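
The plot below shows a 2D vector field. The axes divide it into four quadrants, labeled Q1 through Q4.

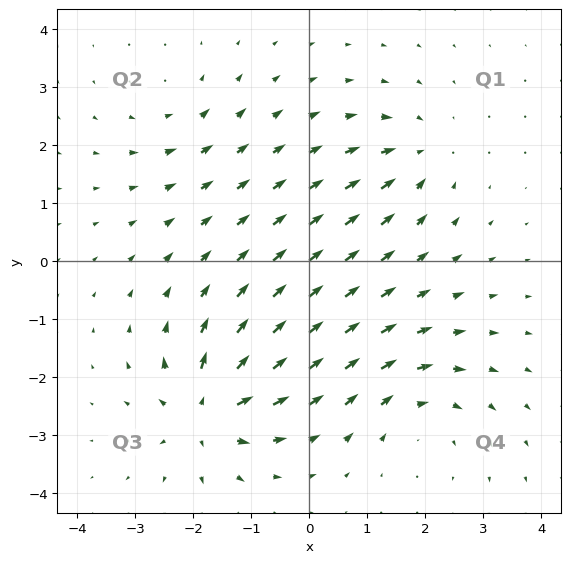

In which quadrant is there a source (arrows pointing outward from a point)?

Q3

The source sits at approximately (-1.8, -2.6), which lies in quadrant Q3. The divergence there is about +7, positive as expected for a source.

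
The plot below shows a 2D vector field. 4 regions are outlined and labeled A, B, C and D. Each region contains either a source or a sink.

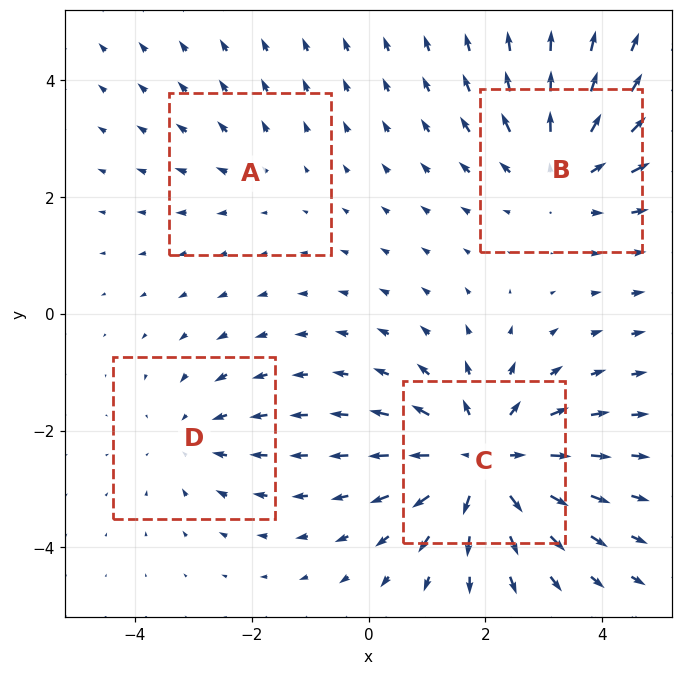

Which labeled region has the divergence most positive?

C

Divergence at each region's feature centre — A: about +2, B: about +4, C: about +6, D: about -3. Region C is most positive.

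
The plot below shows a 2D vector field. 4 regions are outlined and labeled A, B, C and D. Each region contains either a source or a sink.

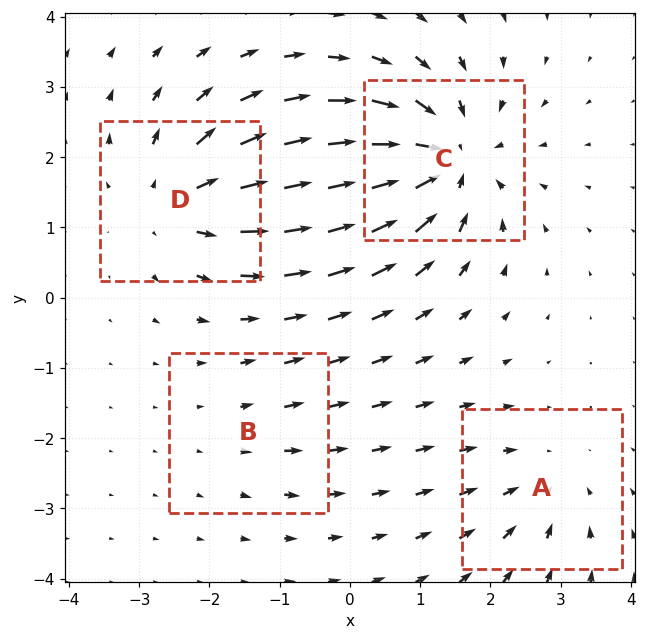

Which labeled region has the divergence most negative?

Divergence at each region's feature centre — A: about -4, B: about +2, C: about -7, D: about +5. Region C is most negative.

C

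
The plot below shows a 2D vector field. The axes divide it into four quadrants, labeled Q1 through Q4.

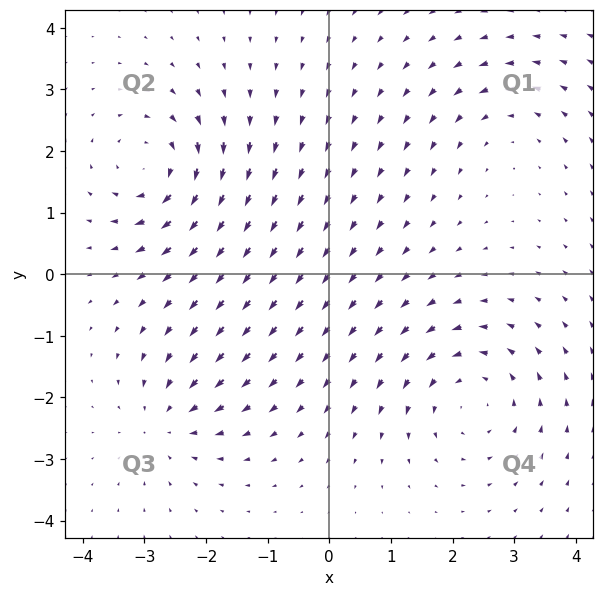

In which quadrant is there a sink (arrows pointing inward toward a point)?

The sink sits at approximately (-2.6, -2.4), which lies in quadrant Q3. The divergence there is about -4, negative as expected for a sink.

Q3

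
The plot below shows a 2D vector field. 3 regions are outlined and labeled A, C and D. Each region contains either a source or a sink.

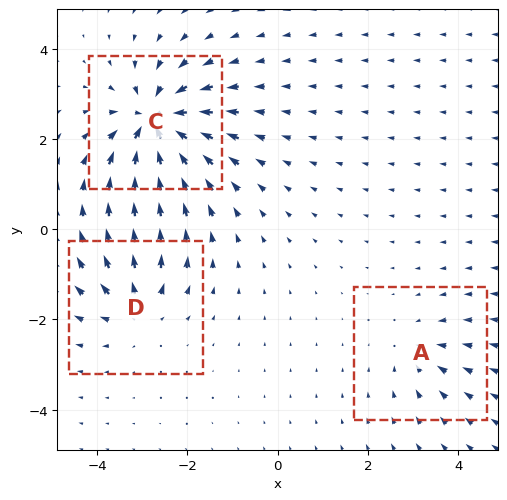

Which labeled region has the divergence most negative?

C

Divergence at each region's feature centre — A: about -3, C: about -7, D: about +4. Region C is most negative.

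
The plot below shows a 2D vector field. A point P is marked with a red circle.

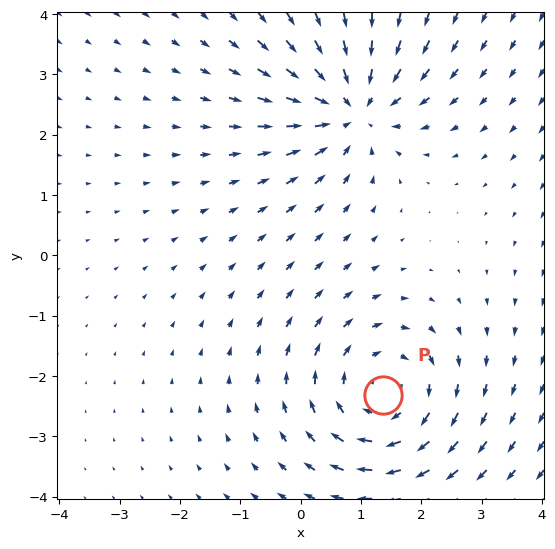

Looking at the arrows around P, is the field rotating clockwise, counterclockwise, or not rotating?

Near P at (1.4, -2.3) the arrows circulate clockwise. The curl (z-component) there is about -3; negative curl means clockwise rotation.

clockwise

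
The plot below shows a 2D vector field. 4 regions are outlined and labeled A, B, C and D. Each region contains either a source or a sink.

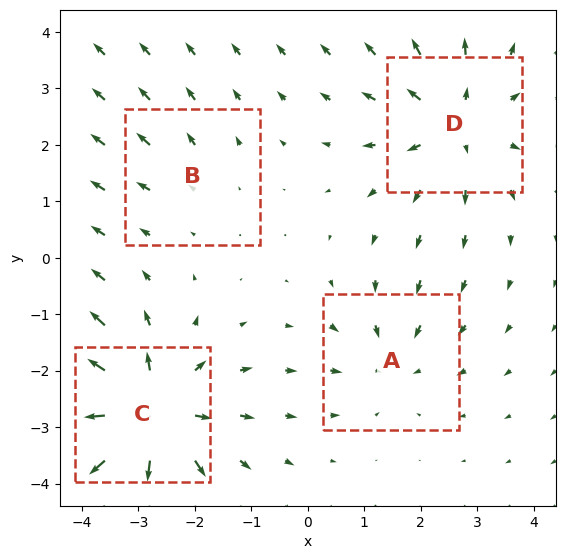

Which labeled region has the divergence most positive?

C

Divergence at each region's feature centre — A: about -3, B: about +2, C: about +8, D: about +5. Region C is most positive.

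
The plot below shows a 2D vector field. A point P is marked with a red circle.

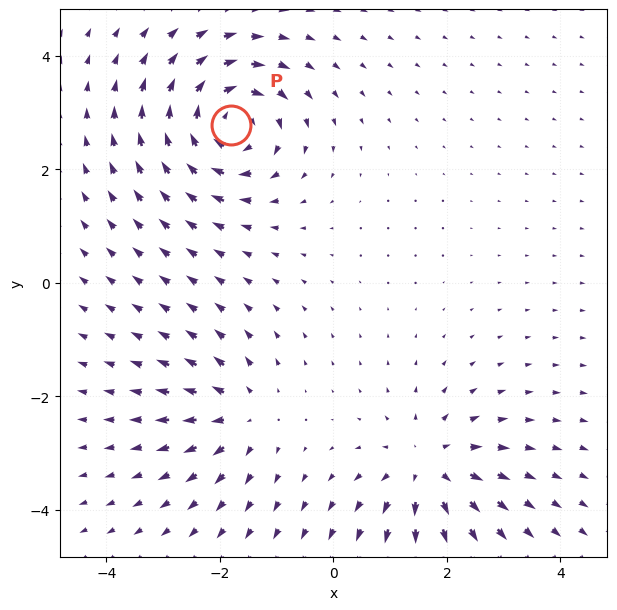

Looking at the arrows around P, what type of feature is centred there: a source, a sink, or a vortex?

At P (-1.8, 2.8) the arrows circulate clockwise. Divergence ≈0, curl about -6 — near-zero divergence with nonzero curl is a vortex.

vortex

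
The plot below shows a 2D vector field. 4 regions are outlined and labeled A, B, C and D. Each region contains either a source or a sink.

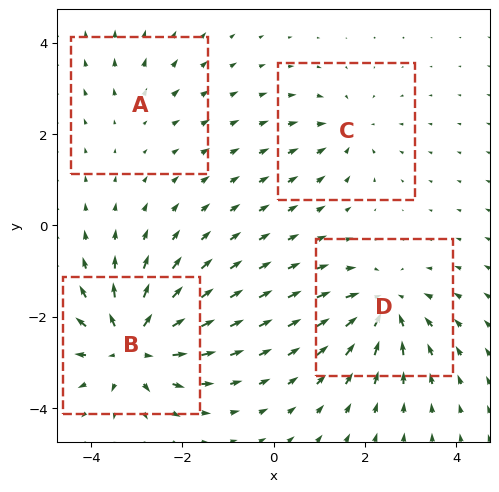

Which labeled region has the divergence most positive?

Divergence at each region's feature centre — A: about +2, B: about +8, C: about -4, D: about -6. Region B is most positive.

B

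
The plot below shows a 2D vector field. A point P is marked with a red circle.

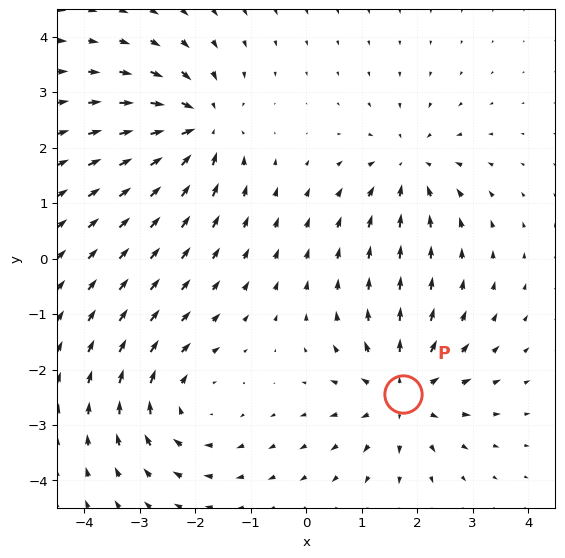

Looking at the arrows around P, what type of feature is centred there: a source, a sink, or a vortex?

At P (1.7, -2.4) the arrows spread outward. Divergence about +5, curl ≈0 — positive divergence with near-zero curl is a source.

source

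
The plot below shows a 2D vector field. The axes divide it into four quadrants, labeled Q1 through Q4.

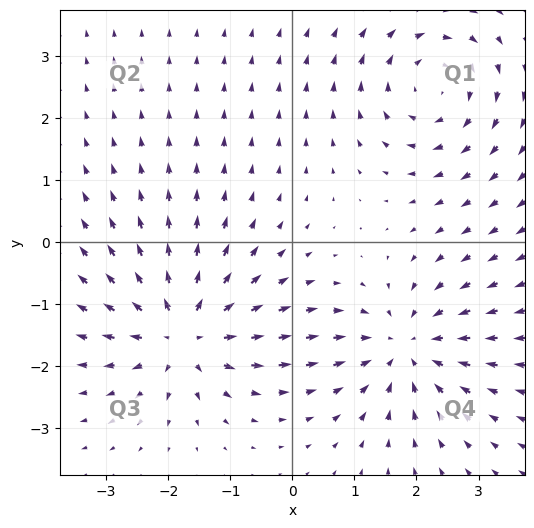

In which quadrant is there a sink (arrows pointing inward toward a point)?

Q4

The sink sits at approximately (1.8, -1.7), which lies in quadrant Q4. The divergence there is about -5, negative as expected for a sink.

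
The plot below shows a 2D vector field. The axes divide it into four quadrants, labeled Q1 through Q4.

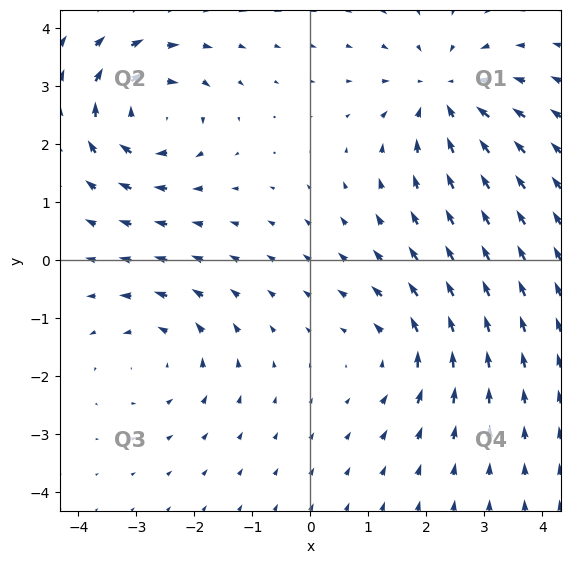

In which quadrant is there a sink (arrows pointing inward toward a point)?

The sink sits at approximately (2.3, 2.9), which lies in quadrant Q1. The divergence there is about -4, negative as expected for a sink.

Q1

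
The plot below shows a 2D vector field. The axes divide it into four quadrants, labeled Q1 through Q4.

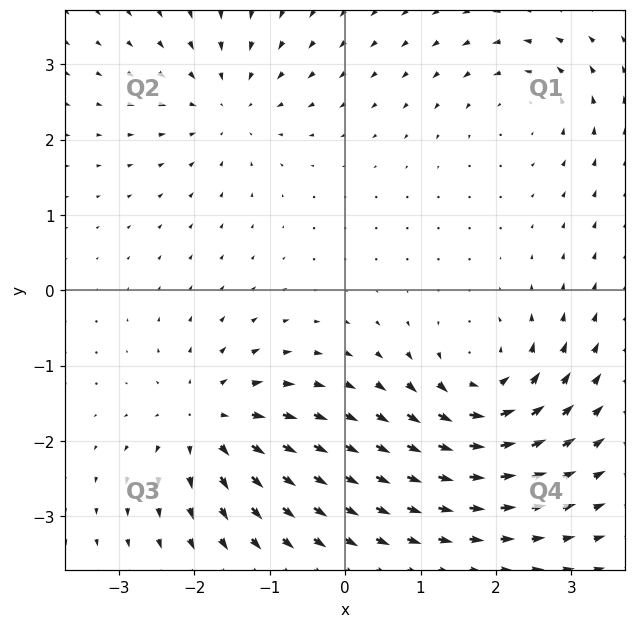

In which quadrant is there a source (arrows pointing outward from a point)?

The source sits at approximately (-1.8, -1.7), which lies in quadrant Q3. The divergence there is about +6, positive as expected for a source.

Q3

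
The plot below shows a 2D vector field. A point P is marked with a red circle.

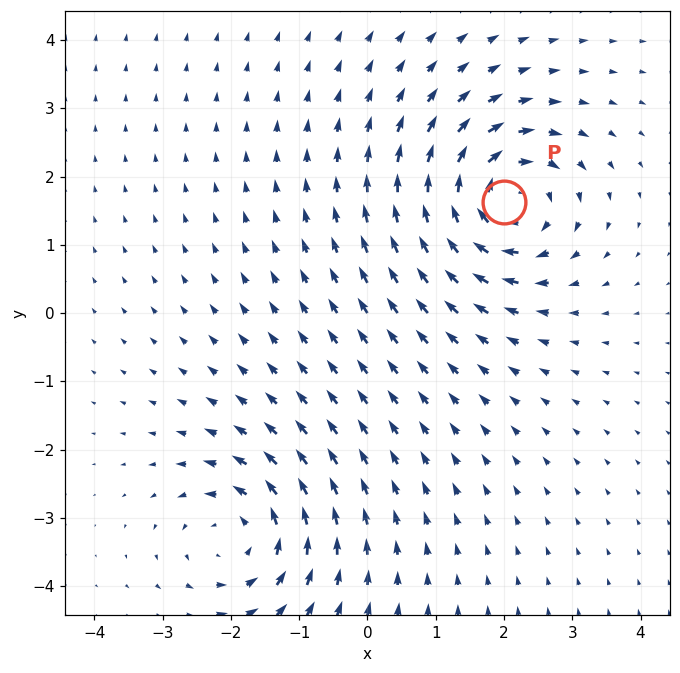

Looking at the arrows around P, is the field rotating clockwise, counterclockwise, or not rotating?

Near P at (2.0, 1.6) the arrows circulate clockwise. The curl (z-component) there is about -6; negative curl means clockwise rotation.

clockwise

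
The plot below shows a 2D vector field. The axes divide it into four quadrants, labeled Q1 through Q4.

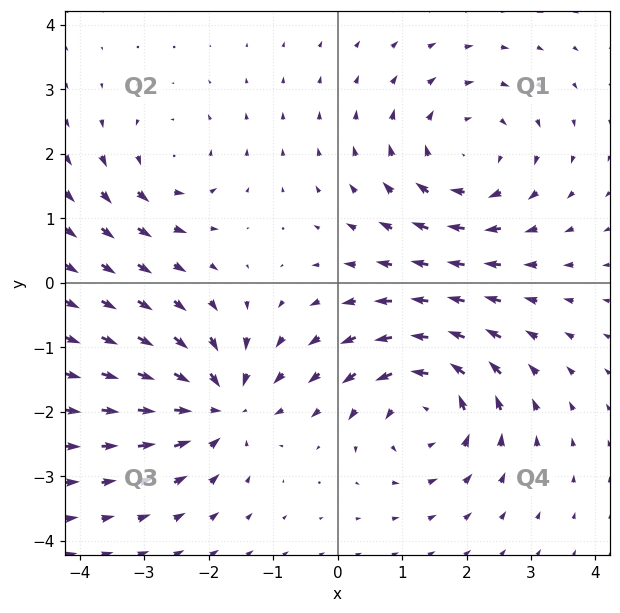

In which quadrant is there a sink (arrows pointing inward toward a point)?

Q3

The sink sits at approximately (-1.8, -1.9), which lies in quadrant Q3. The divergence there is about -5, negative as expected for a sink.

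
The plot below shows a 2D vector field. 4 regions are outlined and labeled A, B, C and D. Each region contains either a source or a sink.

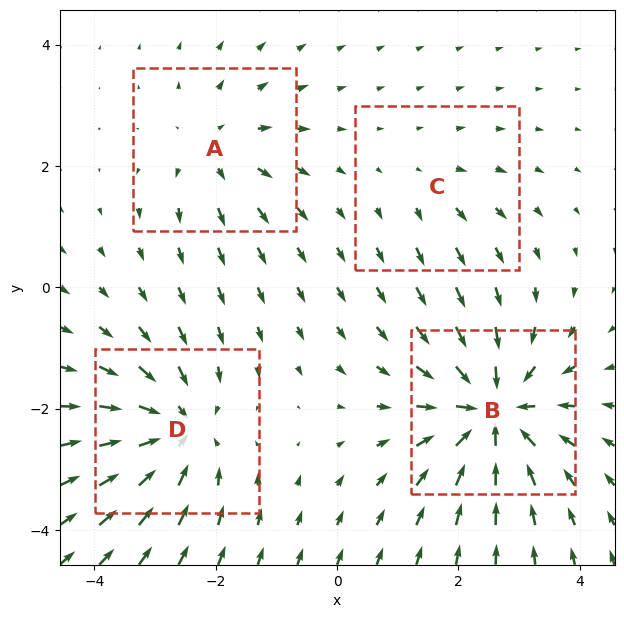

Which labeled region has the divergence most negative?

Divergence at each region's feature centre — A: about +3, B: about -7, C: about +2, D: about -5. Region B is most negative.

B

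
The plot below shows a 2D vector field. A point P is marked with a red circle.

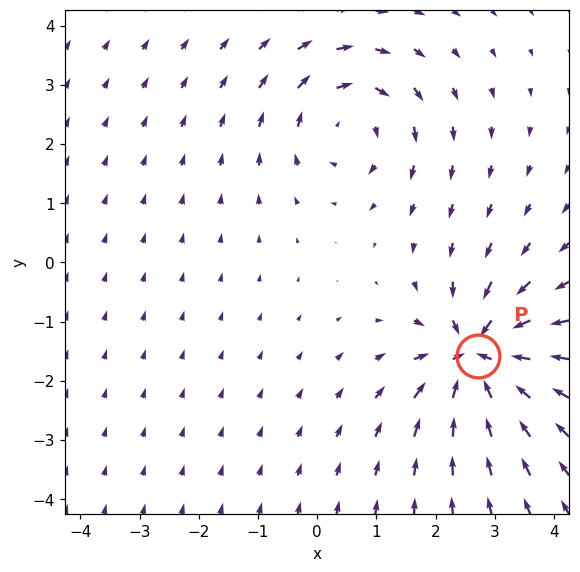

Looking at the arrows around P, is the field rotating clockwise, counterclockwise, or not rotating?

not rotating

Near P at (2.7, -1.6) the arrows show no circulation. The curl there is ≈0.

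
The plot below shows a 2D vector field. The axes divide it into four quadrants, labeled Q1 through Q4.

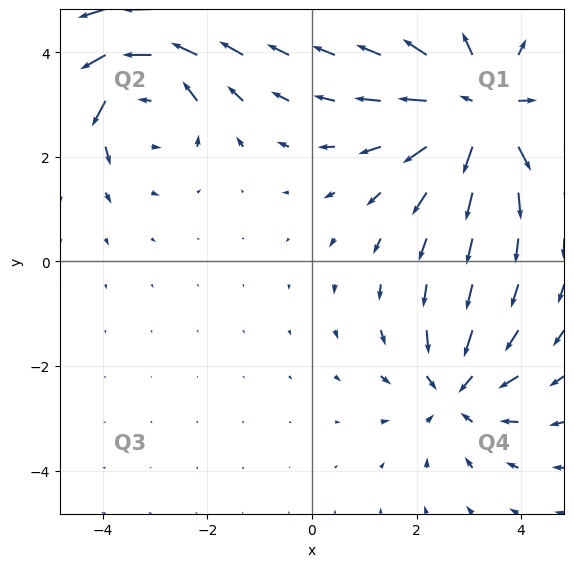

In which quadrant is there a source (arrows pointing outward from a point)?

Q1

The source sits at approximately (3.2, 2.9), which lies in quadrant Q1. The divergence there is about +4, positive as expected for a source.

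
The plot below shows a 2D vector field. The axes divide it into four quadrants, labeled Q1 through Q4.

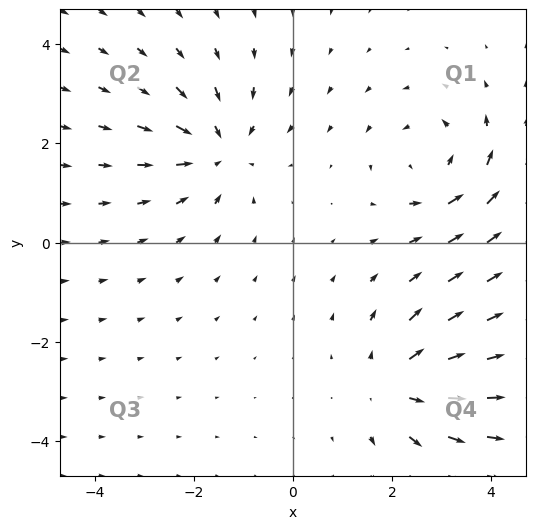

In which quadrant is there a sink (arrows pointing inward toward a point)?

Q2

The sink sits at approximately (-1.5, 1.9), which lies in quadrant Q2. The divergence there is about -4, negative as expected for a sink.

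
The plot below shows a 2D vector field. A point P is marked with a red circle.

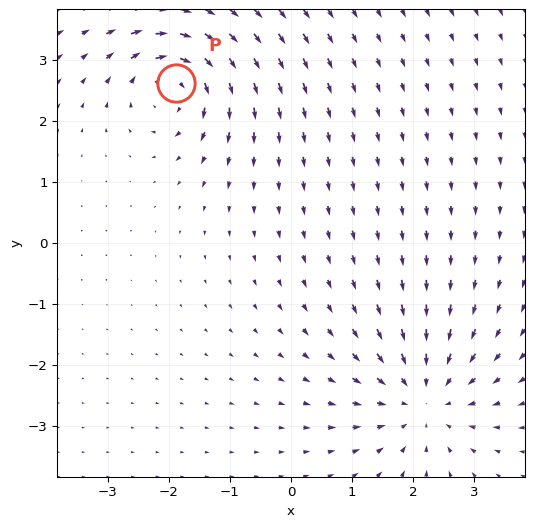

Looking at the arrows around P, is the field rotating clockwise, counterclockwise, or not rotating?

clockwise

Near P at (-1.9, 2.6) the arrows circulate clockwise. The curl (z-component) there is about -6; negative curl means clockwise rotation.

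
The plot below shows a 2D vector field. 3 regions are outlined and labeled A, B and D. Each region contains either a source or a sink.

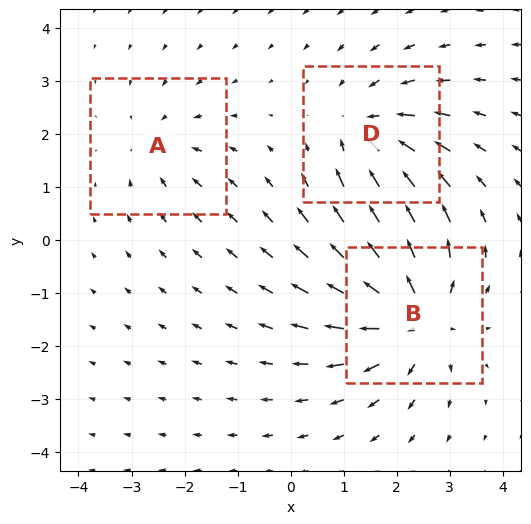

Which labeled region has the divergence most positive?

B

Divergence at each region's feature centre — A: about -2, B: about +5, D: about -3. Region B is most positive.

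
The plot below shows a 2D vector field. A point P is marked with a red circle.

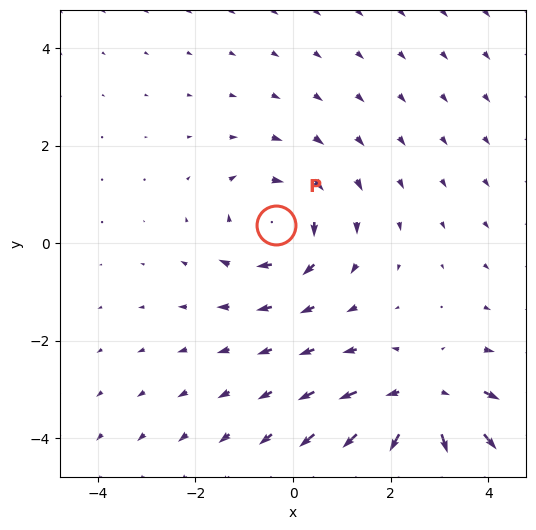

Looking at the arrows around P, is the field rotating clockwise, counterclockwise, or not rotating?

clockwise

Near P at (-0.4, 0.4) the arrows circulate clockwise. The curl (z-component) there is about -4; negative curl means clockwise rotation.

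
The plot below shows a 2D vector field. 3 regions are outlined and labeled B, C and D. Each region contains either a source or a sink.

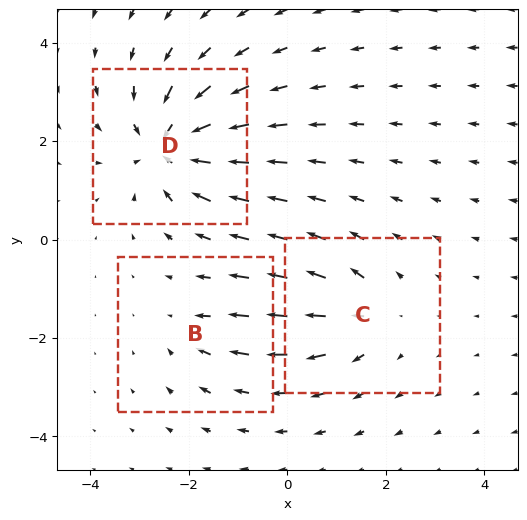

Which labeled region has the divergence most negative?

Divergence at each region's feature centre — B: about -2, C: about +3, D: about -5. Region D is most negative.

D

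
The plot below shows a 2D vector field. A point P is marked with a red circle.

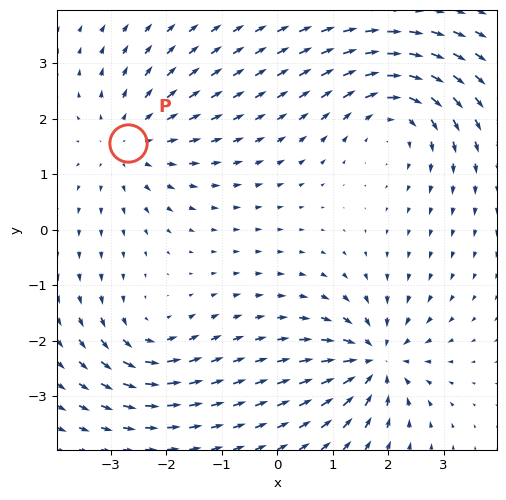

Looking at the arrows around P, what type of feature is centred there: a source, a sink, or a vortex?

source

At P (-2.7, 1.6) the arrows spread outward. Divergence about +3, curl ≈0 — positive divergence with near-zero curl is a source.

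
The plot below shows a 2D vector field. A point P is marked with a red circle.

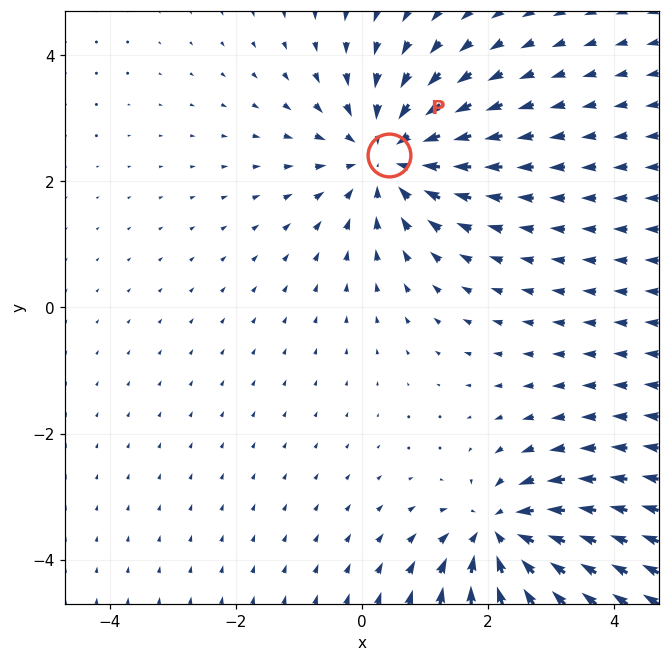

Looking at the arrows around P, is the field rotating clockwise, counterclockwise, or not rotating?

not rotating

Near P at (0.4, 2.4) the arrows show no circulation. The curl there is ≈0.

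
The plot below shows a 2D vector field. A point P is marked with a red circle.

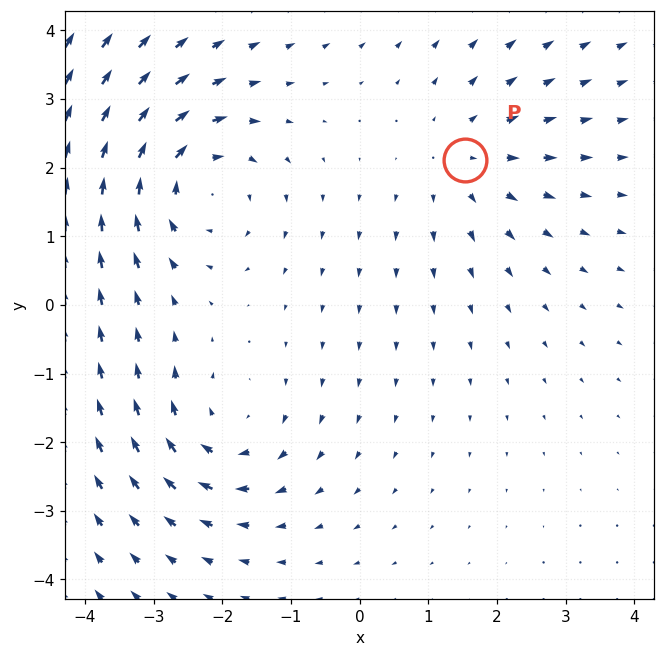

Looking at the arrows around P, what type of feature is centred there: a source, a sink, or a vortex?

source

At P (1.5, 2.1) the arrows spread outward. Divergence about +3, curl ≈0 — positive divergence with near-zero curl is a source.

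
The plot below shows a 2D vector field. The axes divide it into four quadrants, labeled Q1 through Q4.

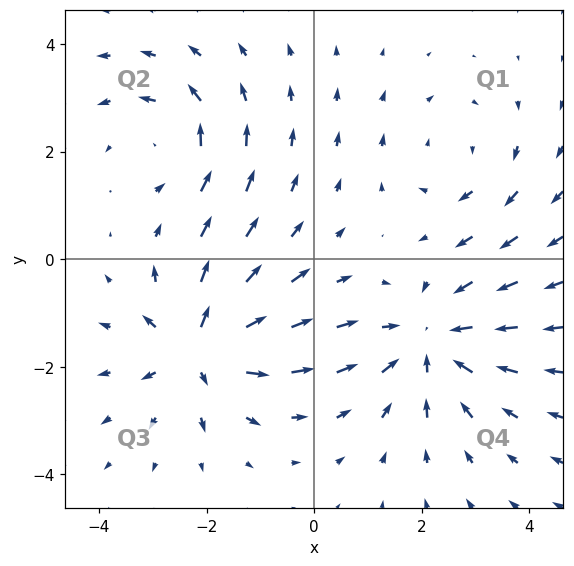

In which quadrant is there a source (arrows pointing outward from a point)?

The source sits at approximately (-2.1, -1.7), which lies in quadrant Q3. The divergence there is about +5, positive as expected for a source.

Q3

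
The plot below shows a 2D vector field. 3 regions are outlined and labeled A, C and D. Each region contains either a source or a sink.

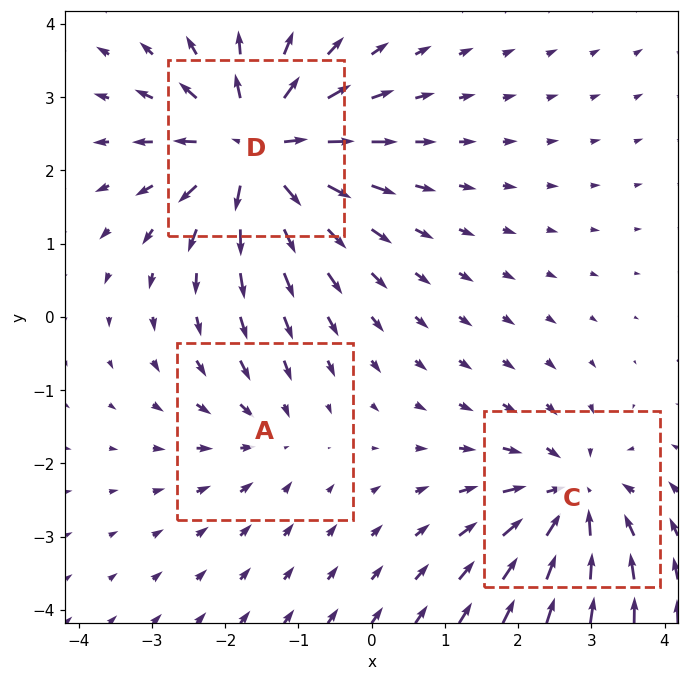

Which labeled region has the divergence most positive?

D

Divergence at each region's feature centre — A: about -2, C: about -4, D: about +6. Region D is most positive.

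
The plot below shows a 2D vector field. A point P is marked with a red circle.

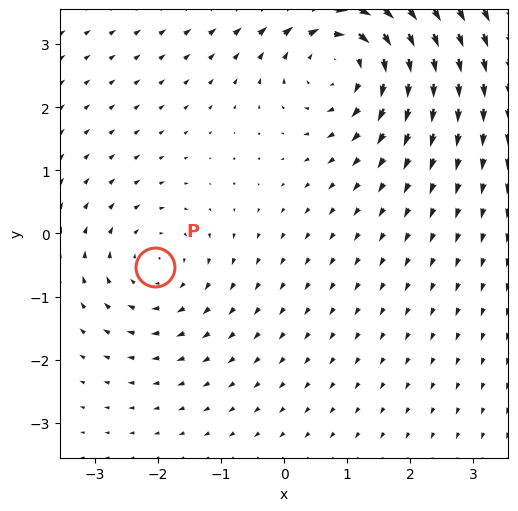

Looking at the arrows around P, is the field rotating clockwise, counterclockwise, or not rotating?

Near P at (-2.1, -0.5) the arrows circulate clockwise. The curl (z-component) there is about -2; negative curl means clockwise rotation.

clockwise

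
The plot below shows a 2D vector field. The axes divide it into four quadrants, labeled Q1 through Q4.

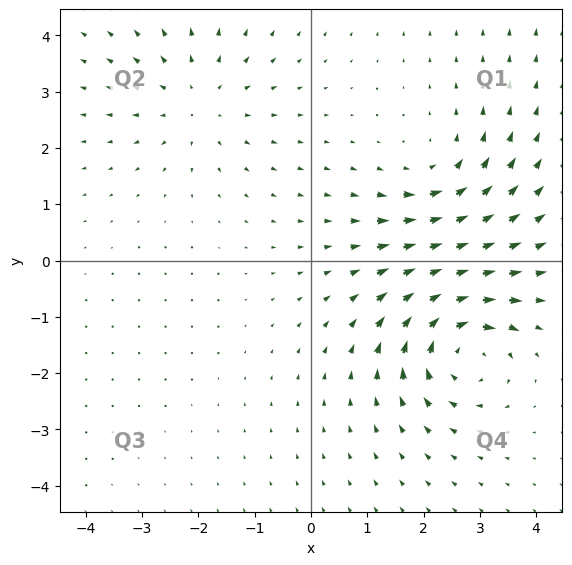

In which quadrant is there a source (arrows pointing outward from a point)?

The source sits at approximately (-2.0, 2.8), which lies in quadrant Q2. The divergence there is about +3, positive as expected for a source.

Q2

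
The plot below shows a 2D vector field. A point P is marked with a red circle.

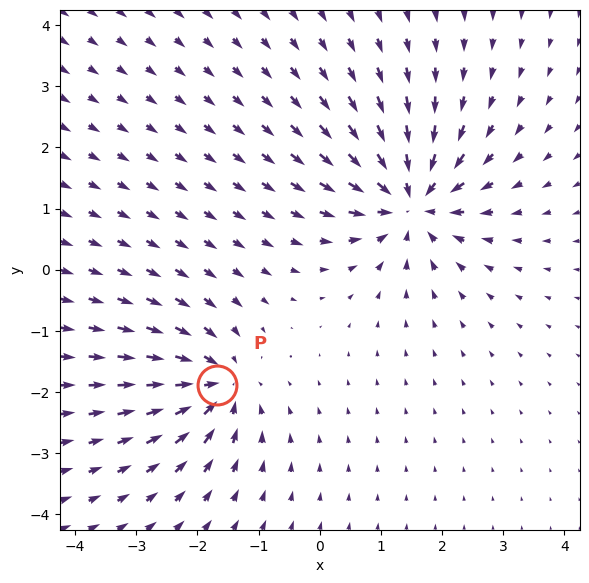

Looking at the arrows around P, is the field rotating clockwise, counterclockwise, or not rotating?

not rotating

Near P at (-1.7, -1.9) the arrows show no circulation. The curl there is ≈0.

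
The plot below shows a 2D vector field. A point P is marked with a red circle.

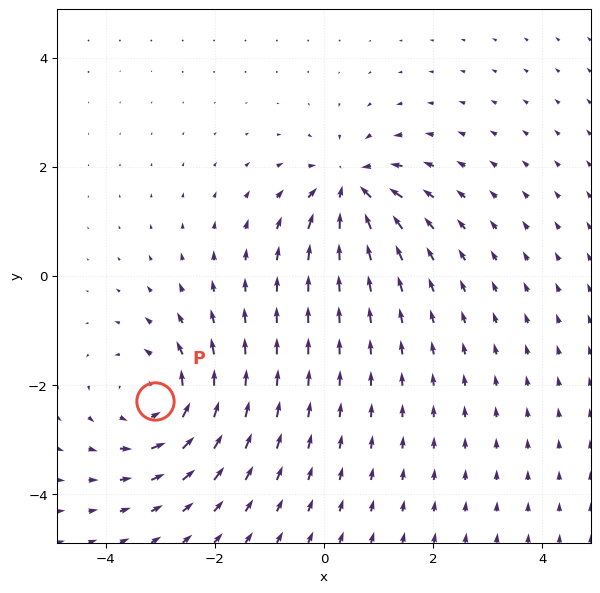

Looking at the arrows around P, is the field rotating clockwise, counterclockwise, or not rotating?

Near P at (-3.1, -2.3) the arrows circulate counterclockwise. The curl (z-component) there is about +3; positive curl means counterclockwise rotation.

counterclockwise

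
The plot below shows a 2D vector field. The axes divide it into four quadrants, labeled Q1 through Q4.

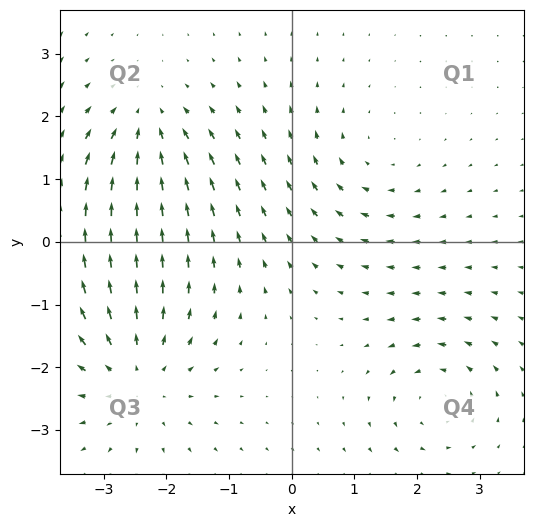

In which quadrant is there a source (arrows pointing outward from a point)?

Q3

The source sits at approximately (-2.5, -2.1), which lies in quadrant Q3. The divergence there is about +4, positive as expected for a source.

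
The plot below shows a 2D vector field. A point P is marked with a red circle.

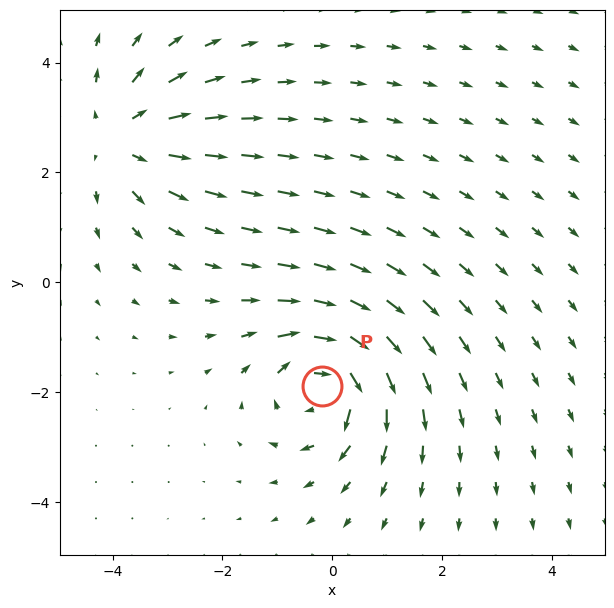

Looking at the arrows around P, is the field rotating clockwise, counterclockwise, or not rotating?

clockwise

Near P at (-0.2, -1.9) the arrows circulate clockwise. The curl (z-component) there is about -4; negative curl means clockwise rotation.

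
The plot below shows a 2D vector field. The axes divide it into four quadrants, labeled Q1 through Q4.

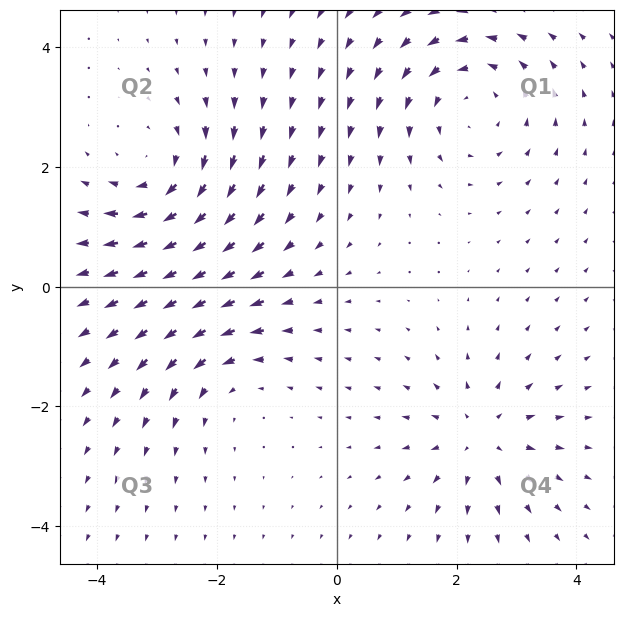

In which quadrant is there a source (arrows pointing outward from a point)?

The source sits at approximately (2.4, -2.5), which lies in quadrant Q4. The divergence there is about +4, positive as expected for a source.

Q4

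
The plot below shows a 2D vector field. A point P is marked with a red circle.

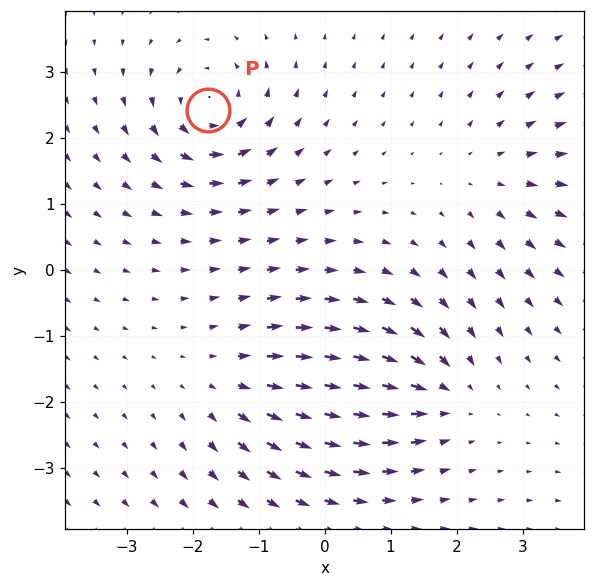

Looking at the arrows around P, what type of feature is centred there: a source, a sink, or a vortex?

At P (-1.8, 2.4) the arrows circulate counterclockwise. Divergence ≈0, curl about +5 — near-zero divergence with nonzero curl is a vortex.

vortex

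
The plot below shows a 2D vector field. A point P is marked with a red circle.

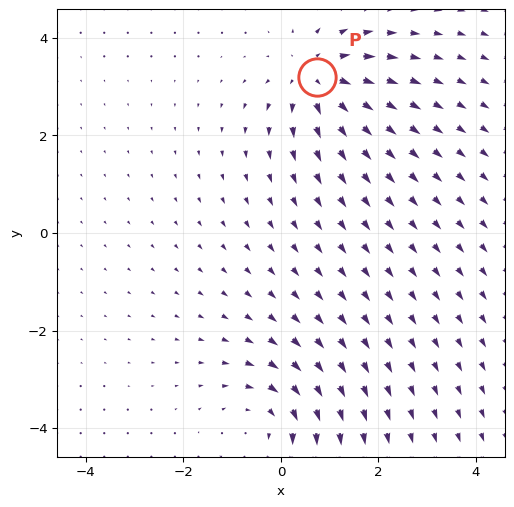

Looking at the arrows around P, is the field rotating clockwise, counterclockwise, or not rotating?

not rotating

Near P at (0.7, 3.2) the arrows show no circulation. The curl there is ≈0.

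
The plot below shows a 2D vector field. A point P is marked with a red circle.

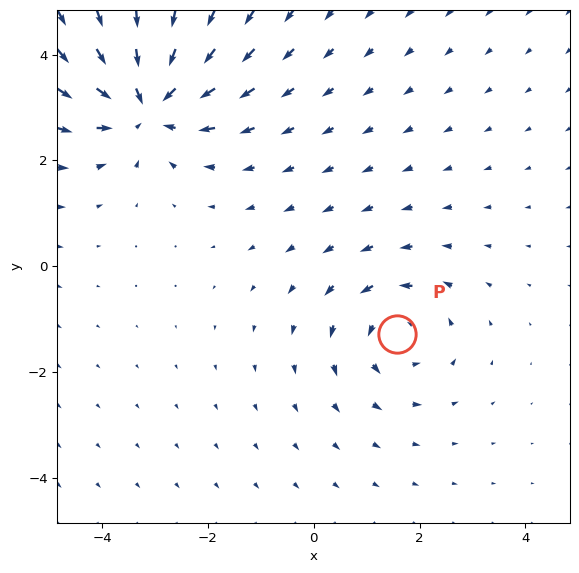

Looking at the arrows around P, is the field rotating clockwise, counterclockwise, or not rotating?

Near P at (1.6, -1.3) the arrows circulate counterclockwise. The curl (z-component) there is about +3; positive curl means counterclockwise rotation.

counterclockwise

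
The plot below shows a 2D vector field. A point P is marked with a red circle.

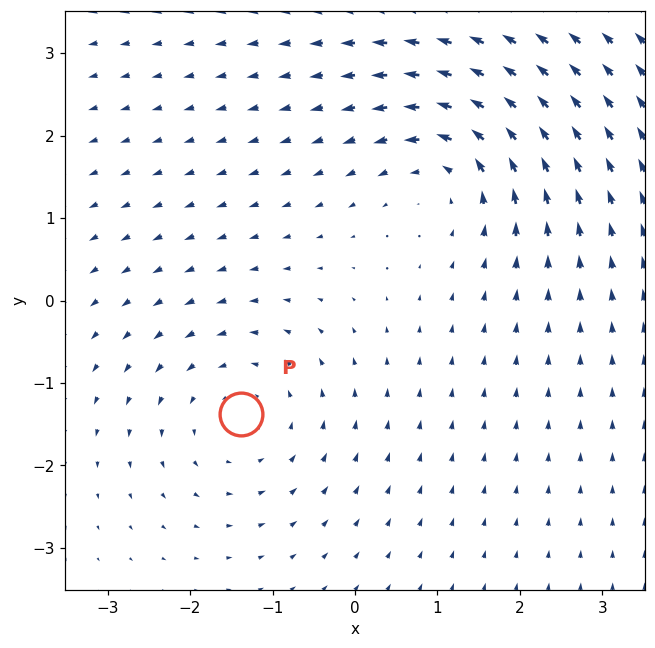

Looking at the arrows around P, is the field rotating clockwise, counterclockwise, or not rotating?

Near P at (-1.4, -1.4) the arrows circulate counterclockwise. The curl (z-component) there is about +3; positive curl means counterclockwise rotation.

counterclockwise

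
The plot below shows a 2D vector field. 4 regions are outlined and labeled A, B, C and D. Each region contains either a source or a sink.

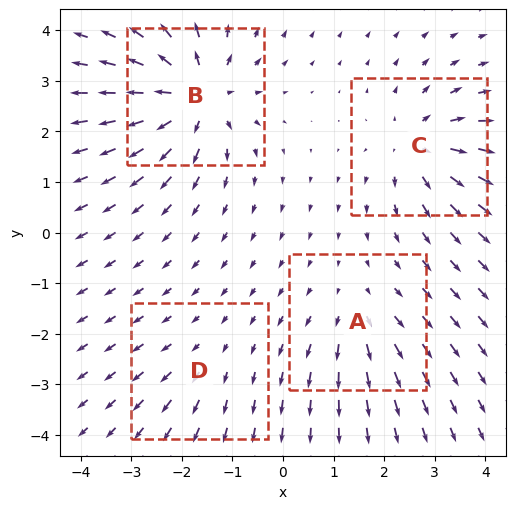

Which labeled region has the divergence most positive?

Divergence at each region's feature centre — A: about +4, B: about +8, C: about +6, D: about +2. Region B is most positive.

B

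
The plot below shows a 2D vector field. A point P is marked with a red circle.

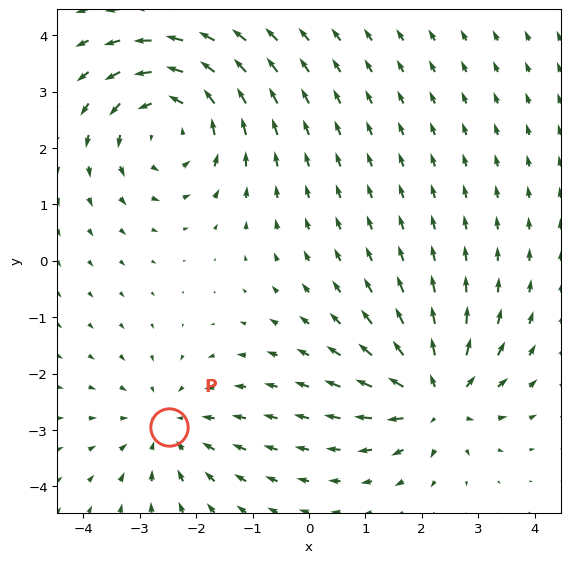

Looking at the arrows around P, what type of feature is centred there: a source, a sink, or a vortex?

sink

At P (-2.5, -2.9) the arrows converge inward. Divergence about -2, curl ≈0 — negative divergence with near-zero curl is a sink.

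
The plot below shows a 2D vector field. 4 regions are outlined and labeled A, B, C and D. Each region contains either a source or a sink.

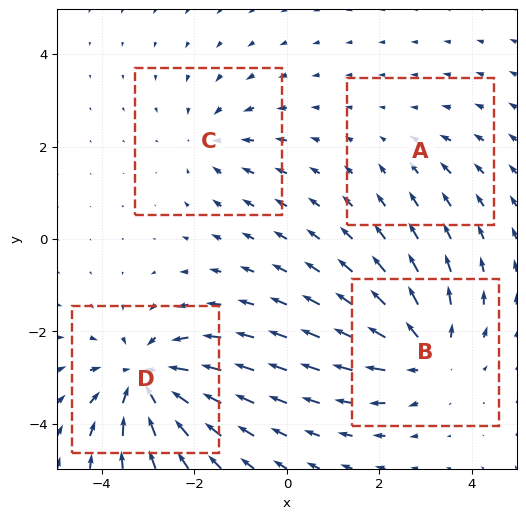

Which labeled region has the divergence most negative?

Divergence at each region's feature centre — A: about -2, B: about +5, C: about -3, D: about -6. Region D is most negative.

D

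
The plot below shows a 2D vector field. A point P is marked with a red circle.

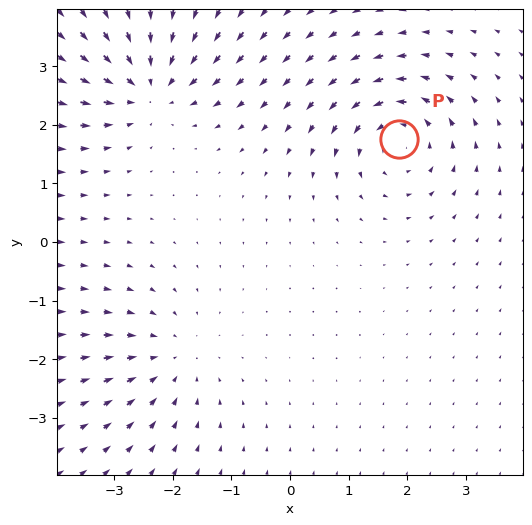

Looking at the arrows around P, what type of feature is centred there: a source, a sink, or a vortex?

At P (1.9, 1.8) the arrows circulate counterclockwise. Divergence ≈0, curl about +4 — near-zero divergence with nonzero curl is a vortex.

vortex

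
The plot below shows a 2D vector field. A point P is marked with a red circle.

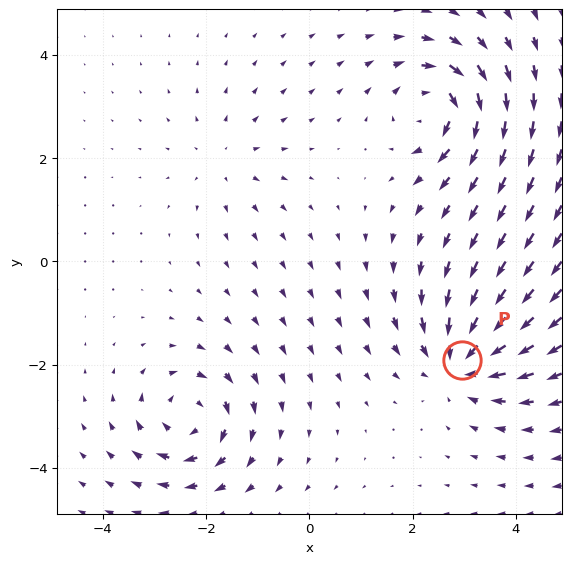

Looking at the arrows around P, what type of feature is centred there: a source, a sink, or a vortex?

At P (3.0, -1.9) the arrows converge inward. Divergence about -6, curl ≈0 — negative divergence with near-zero curl is a sink.

sink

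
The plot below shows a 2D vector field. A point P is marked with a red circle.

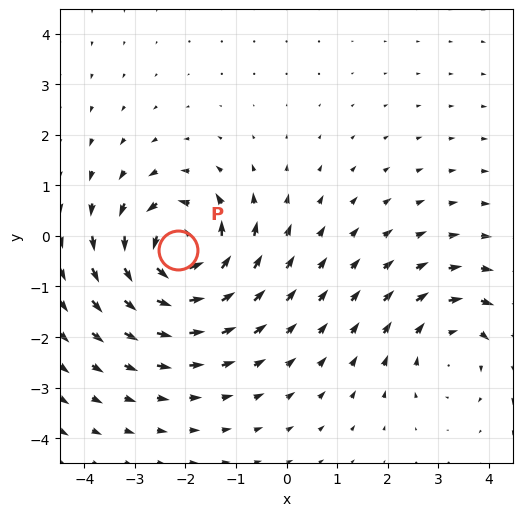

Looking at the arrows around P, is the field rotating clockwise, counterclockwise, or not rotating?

counterclockwise

Near P at (-2.1, -0.3) the arrows circulate counterclockwise. The curl (z-component) there is about +5; positive curl means counterclockwise rotation.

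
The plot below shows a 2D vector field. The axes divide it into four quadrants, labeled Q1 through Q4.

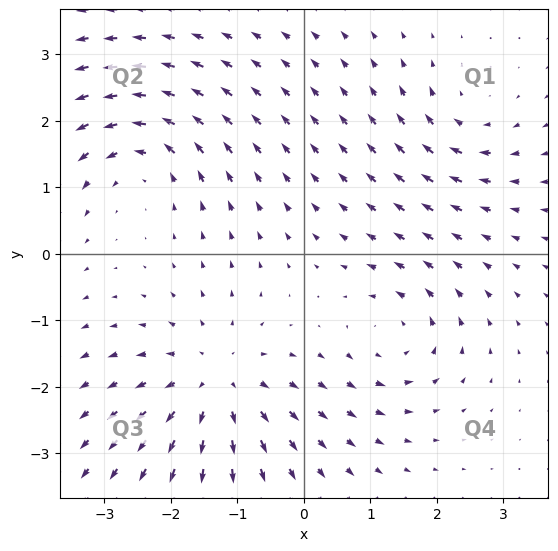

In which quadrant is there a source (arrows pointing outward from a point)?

Q3

The source sits at approximately (-1.3, -1.9), which lies in quadrant Q3. The divergence there is about +5, positive as expected for a source.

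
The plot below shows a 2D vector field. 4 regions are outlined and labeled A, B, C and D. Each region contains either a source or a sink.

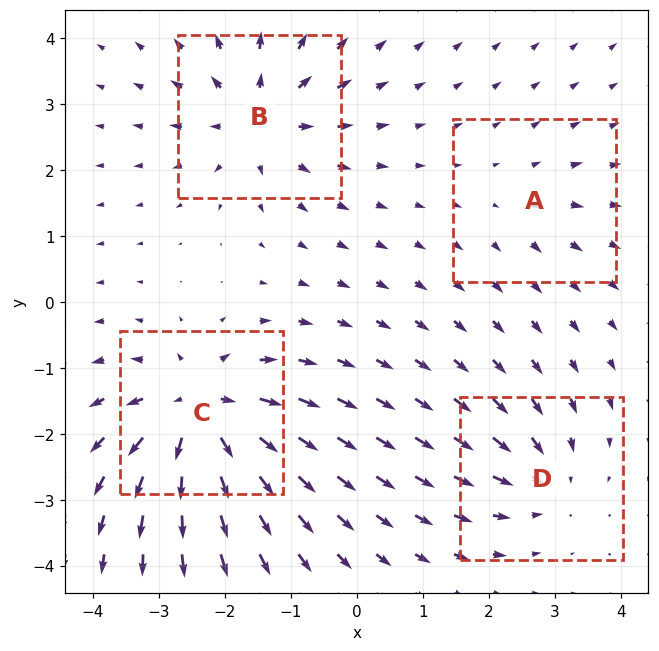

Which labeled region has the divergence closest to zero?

A

Divergence at each region's feature centre — A: about +2, B: about +6, C: about +8, D: about -4. Region A is closest to zero.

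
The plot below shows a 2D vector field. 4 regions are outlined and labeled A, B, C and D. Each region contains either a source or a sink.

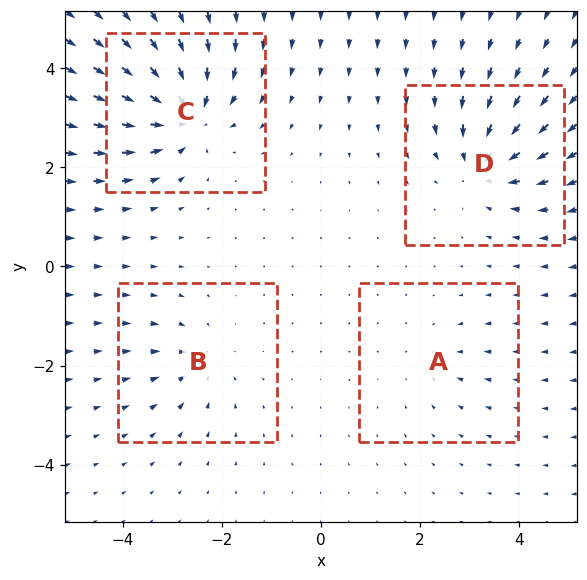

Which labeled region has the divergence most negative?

Divergence at each region's feature centre — A: about -2, B: about -4, C: about -8, D: about -6. Region C is most negative.

C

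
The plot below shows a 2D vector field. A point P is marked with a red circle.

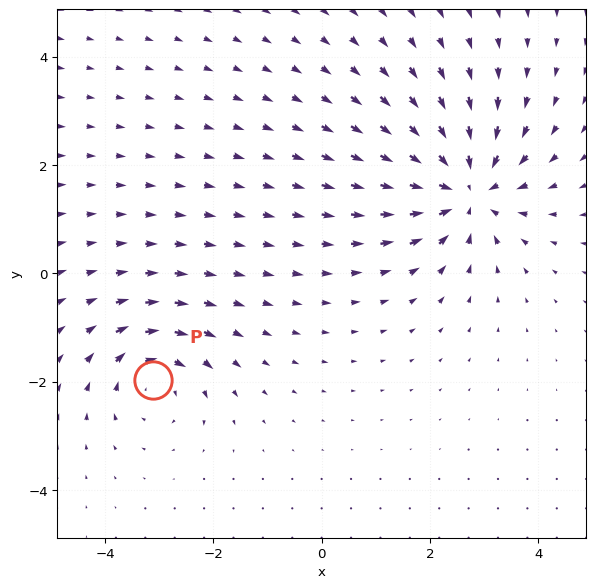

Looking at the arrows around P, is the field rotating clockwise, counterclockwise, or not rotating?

Near P at (-3.1, -2.0) the arrows circulate clockwise. The curl (z-component) there is about -4; negative curl means clockwise rotation.

clockwise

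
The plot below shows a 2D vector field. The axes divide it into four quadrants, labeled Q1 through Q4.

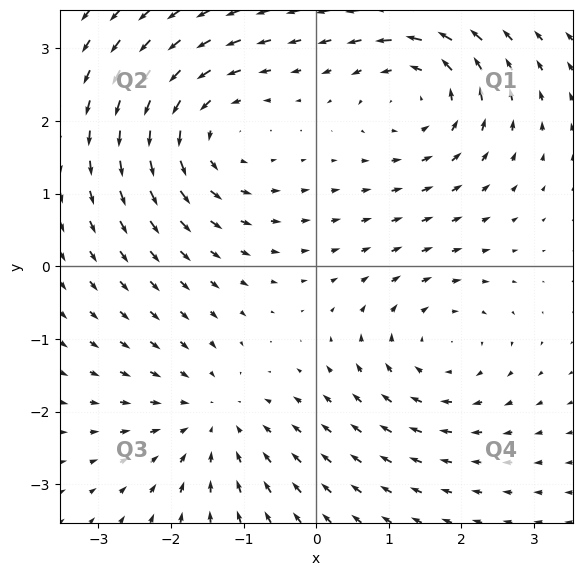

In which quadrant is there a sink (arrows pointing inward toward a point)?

Q3

The sink sits at approximately (-1.4, -2.1), which lies in quadrant Q3. The divergence there is about -3, negative as expected for a sink.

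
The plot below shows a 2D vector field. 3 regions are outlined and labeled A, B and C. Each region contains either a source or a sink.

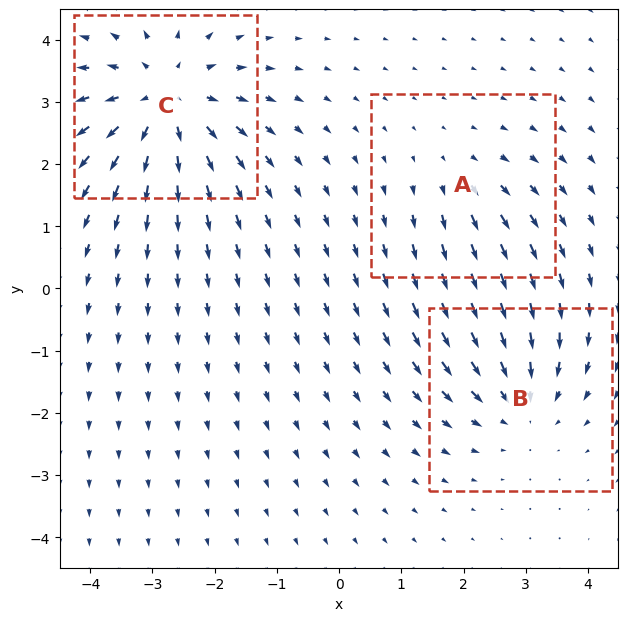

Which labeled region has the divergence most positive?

Divergence at each region's feature centre — A: about +2, B: about -3, C: about +5. Region C is most positive.

C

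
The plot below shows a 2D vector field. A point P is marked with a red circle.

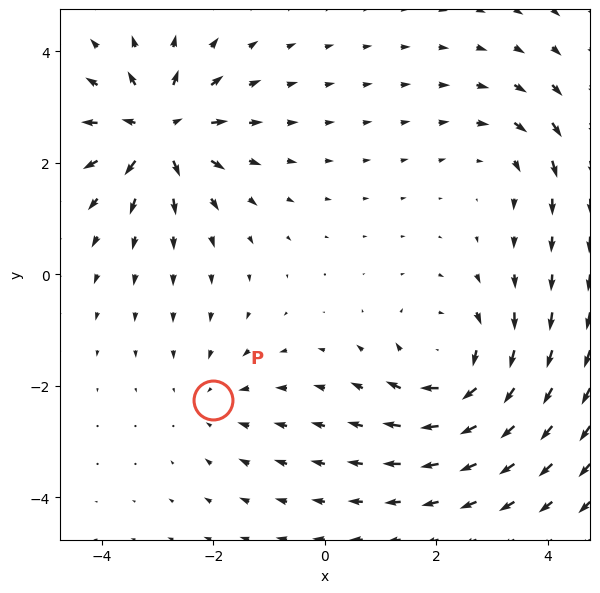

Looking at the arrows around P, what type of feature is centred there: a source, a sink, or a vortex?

At P (-2.0, -2.3) the arrows converge inward. Divergence about -2, curl ≈0 — negative divergence with near-zero curl is a sink.

sink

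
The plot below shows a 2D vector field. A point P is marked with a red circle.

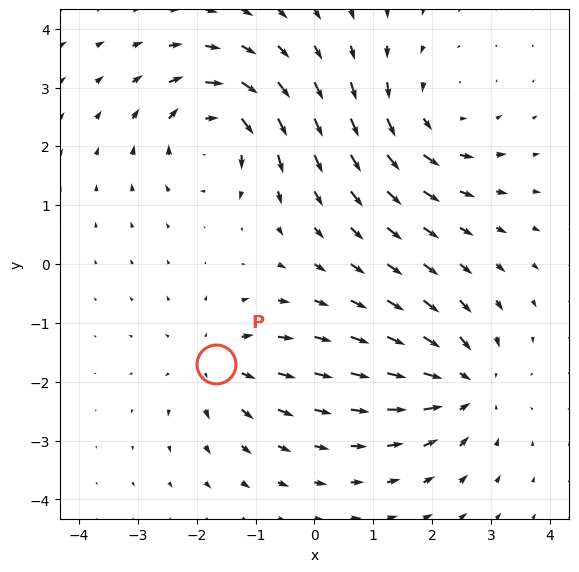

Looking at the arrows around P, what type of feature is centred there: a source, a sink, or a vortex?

source

At P (-1.7, -1.7) the arrows spread outward. Divergence about +3, curl ≈0 — positive divergence with near-zero curl is a source.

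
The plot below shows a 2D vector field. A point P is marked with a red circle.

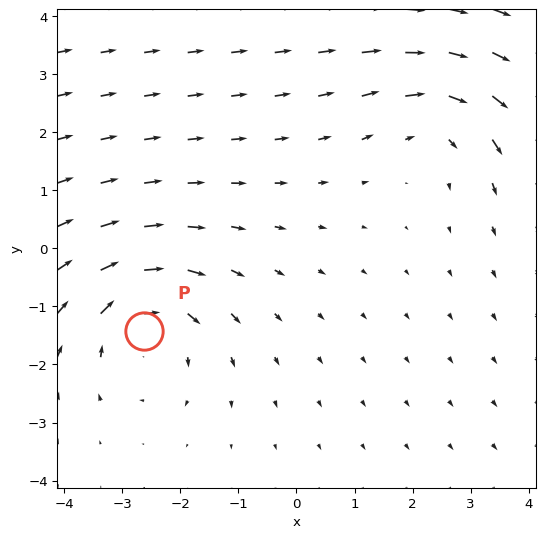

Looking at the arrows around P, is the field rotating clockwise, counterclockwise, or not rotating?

Near P at (-2.6, -1.4) the arrows circulate clockwise. The curl (z-component) there is about -3; negative curl means clockwise rotation.

clockwise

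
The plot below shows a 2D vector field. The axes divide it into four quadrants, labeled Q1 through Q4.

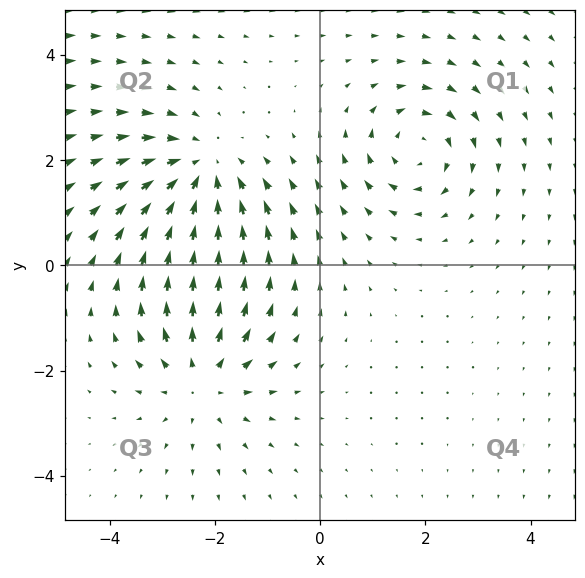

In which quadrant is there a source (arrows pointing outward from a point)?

Q3

The source sits at approximately (-2.3, -2.1), which lies in quadrant Q3. The divergence there is about +4, positive as expected for a source.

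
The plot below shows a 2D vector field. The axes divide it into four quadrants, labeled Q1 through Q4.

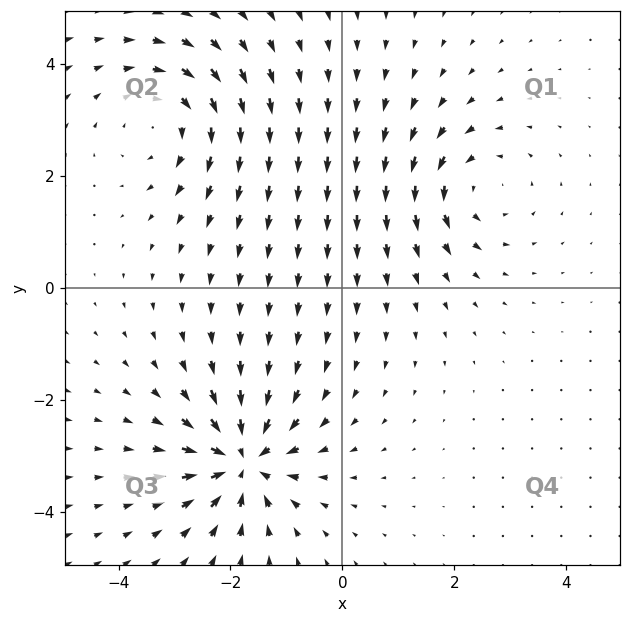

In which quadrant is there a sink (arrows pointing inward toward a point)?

The sink sits at approximately (-1.8, -3.1), which lies in quadrant Q3. The divergence there is about -7, negative as expected for a sink.

Q3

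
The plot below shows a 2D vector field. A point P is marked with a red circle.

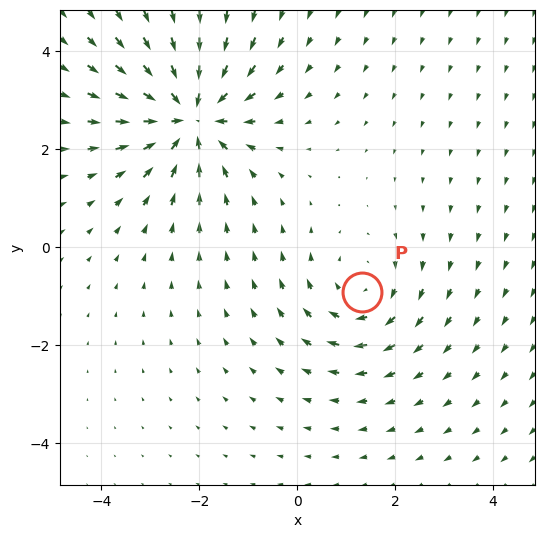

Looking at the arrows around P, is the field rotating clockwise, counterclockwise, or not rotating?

Near P at (1.3, -0.9) the arrows circulate clockwise. The curl (z-component) there is about -2; negative curl means clockwise rotation.

clockwise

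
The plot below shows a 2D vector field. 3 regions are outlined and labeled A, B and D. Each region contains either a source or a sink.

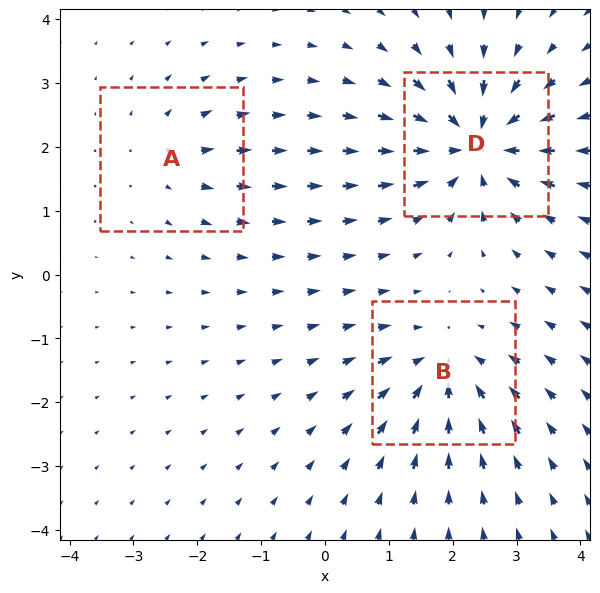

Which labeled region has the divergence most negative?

Divergence at each region's feature centre — A: about +2, B: about -4, D: about -6. Region D is most negative.

D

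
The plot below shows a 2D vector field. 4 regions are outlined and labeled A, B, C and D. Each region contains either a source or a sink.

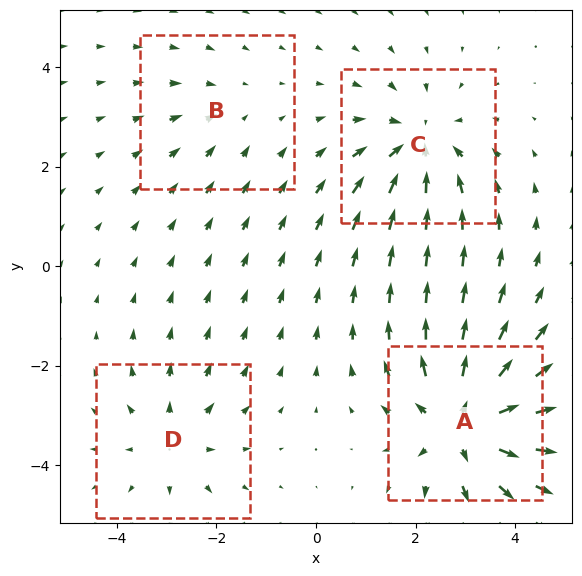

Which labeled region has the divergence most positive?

Divergence at each region's feature centre — A: about +6, B: about -2, C: about -5, D: about +3. Region A is most positive.

A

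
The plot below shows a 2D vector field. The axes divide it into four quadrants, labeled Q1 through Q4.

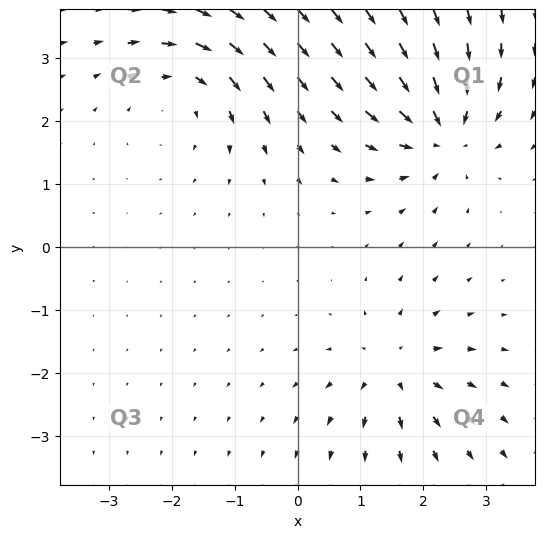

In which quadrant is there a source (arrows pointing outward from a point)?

The source sits at approximately (1.5, -1.9), which lies in quadrant Q4. The divergence there is about +4, positive as expected for a source.

Q4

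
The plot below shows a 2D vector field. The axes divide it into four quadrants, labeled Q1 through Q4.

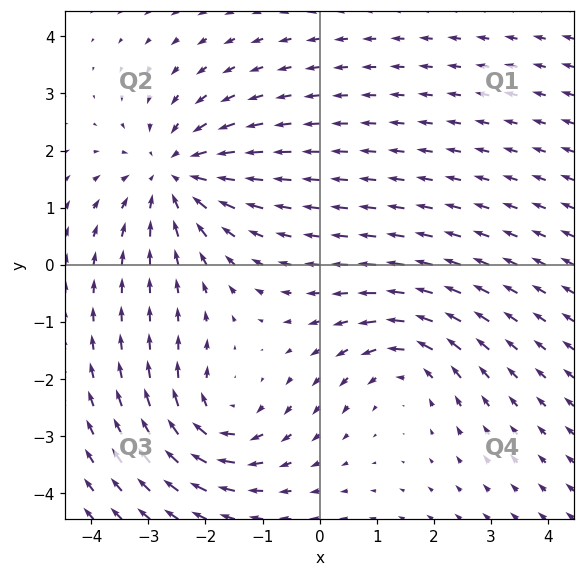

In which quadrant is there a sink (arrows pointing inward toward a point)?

The sink sits at approximately (-2.5, 1.6), which lies in quadrant Q2. The divergence there is about -4, negative as expected for a sink.

Q2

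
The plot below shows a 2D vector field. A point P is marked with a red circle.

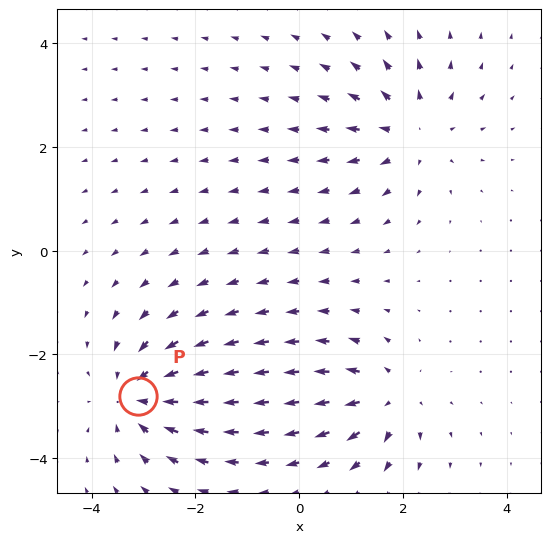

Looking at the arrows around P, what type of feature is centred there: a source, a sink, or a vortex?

sink

At P (-3.1, -2.8) the arrows converge inward. Divergence about -4, curl ≈0 — negative divergence with near-zero curl is a sink.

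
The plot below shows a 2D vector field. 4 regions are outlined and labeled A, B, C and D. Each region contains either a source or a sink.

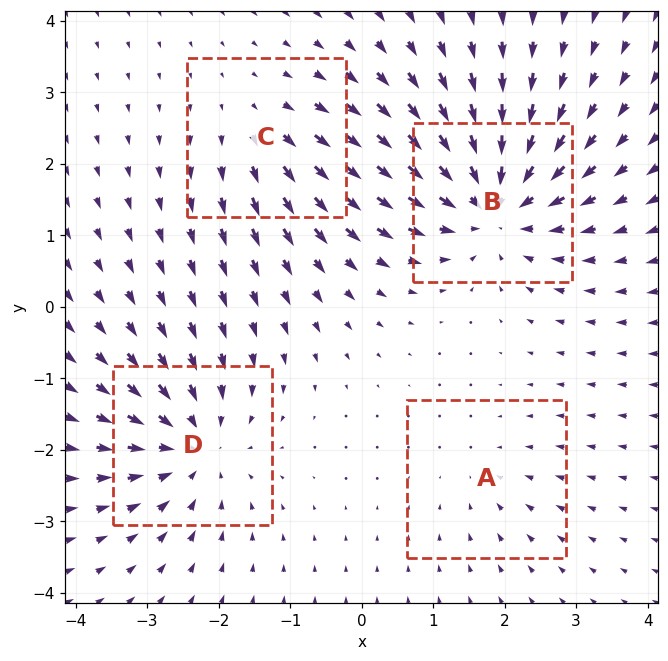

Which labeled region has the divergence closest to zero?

Divergence at each region's feature centre — A: about -2, B: about -7, C: about +3, D: about -5. Region A is closest to zero.

A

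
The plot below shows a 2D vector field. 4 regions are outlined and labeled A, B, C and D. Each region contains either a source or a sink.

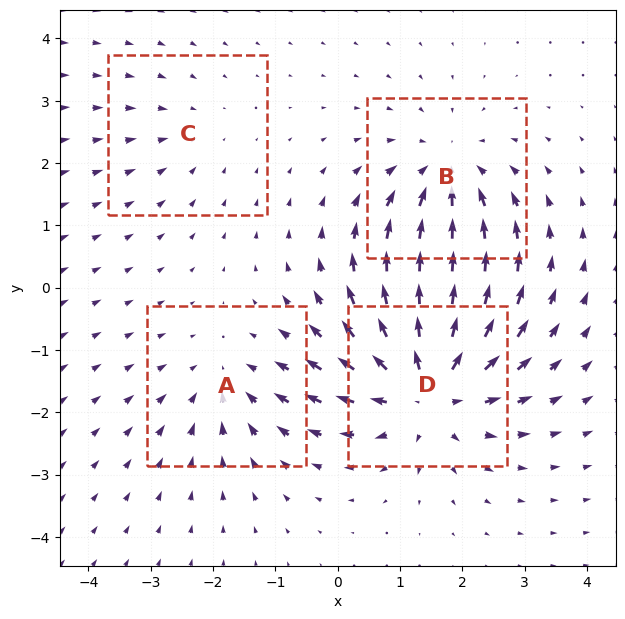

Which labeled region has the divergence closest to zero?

Divergence at each region's feature centre — A: about -3, B: about -5, C: about -2, D: about +7. Region C is closest to zero.

C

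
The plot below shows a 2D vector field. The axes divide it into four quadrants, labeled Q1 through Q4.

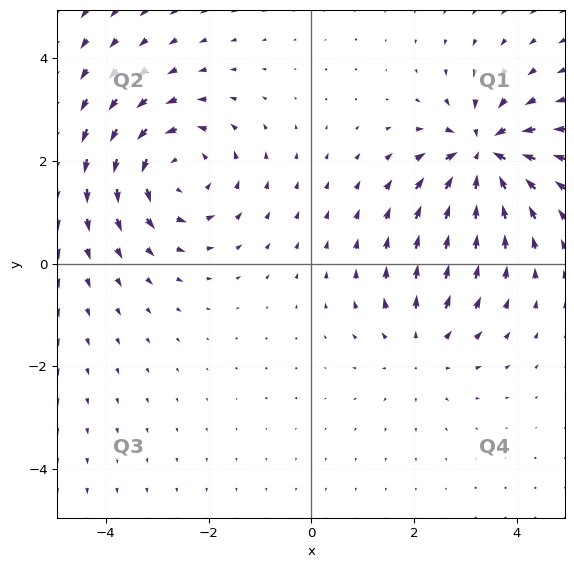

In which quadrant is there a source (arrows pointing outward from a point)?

Q4

The source sits at approximately (2.2, -1.6), which lies in quadrant Q4. The divergence there is about +3, positive as expected for a source.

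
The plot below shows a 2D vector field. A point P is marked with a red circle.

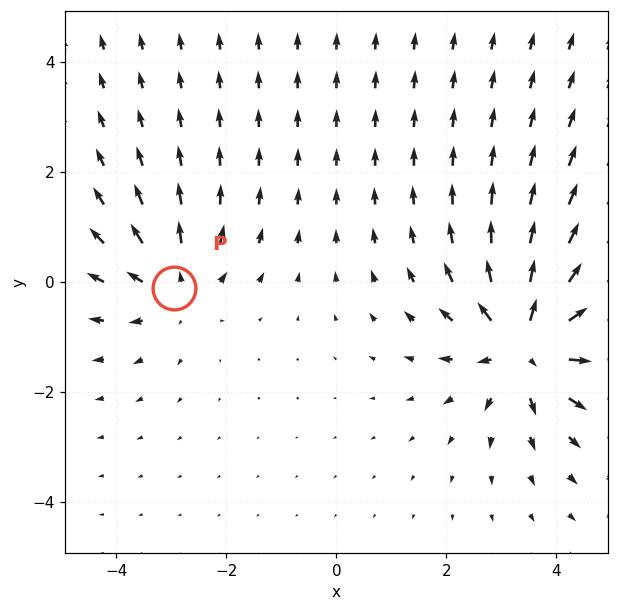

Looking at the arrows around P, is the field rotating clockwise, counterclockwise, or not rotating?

not rotating

Near P at (-2.9, -0.1) the arrows show no circulation. The curl there is ≈0.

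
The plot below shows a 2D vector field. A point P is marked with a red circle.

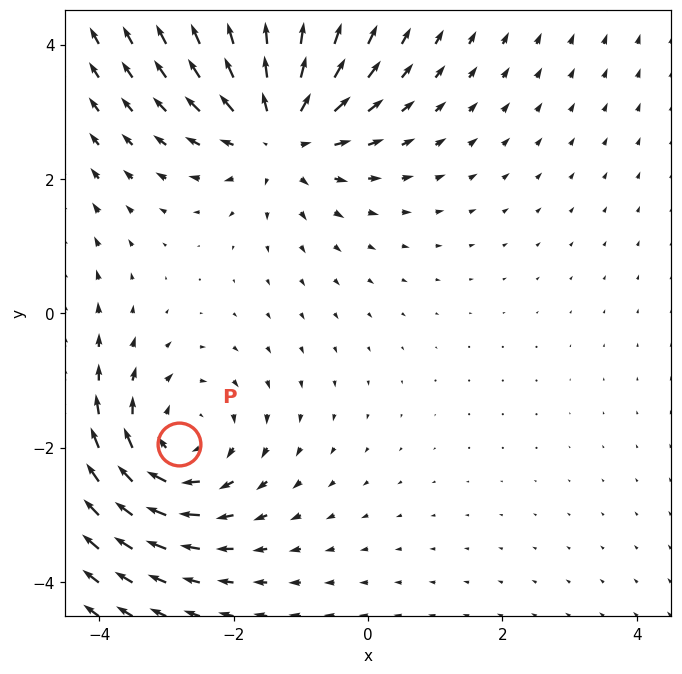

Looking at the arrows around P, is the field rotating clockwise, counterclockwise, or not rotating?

clockwise

Near P at (-2.8, -2.0) the arrows circulate clockwise. The curl (z-component) there is about -3; negative curl means clockwise rotation.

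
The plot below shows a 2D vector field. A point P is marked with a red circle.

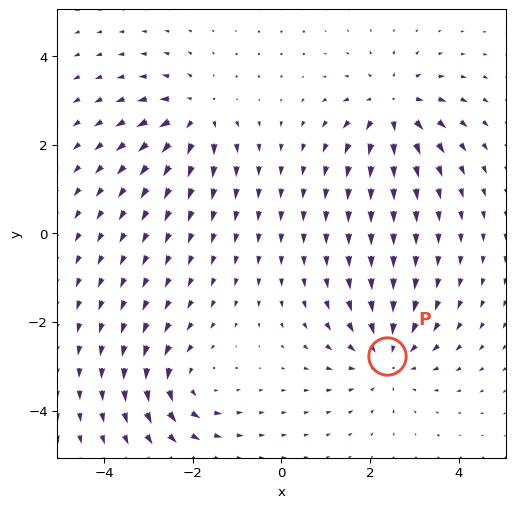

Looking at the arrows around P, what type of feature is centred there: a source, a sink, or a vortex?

At P (2.4, -2.8) the arrows converge inward. Divergence about -4, curl ≈0 — negative divergence with near-zero curl is a sink.

sink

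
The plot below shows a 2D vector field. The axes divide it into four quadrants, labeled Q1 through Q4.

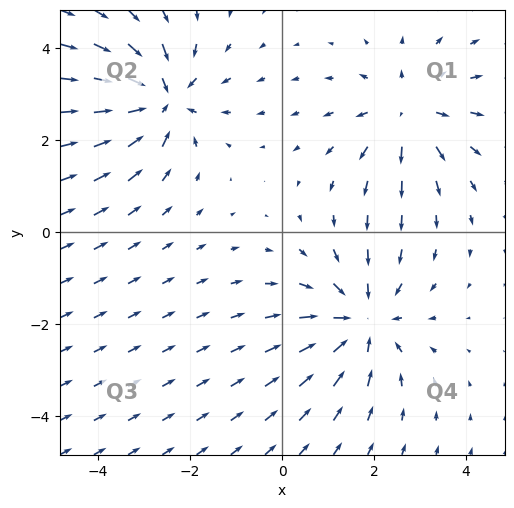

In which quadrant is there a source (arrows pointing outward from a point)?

Q1

The source sits at approximately (2.7, 2.6), which lies in quadrant Q1. The divergence there is about +4, positive as expected for a source.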